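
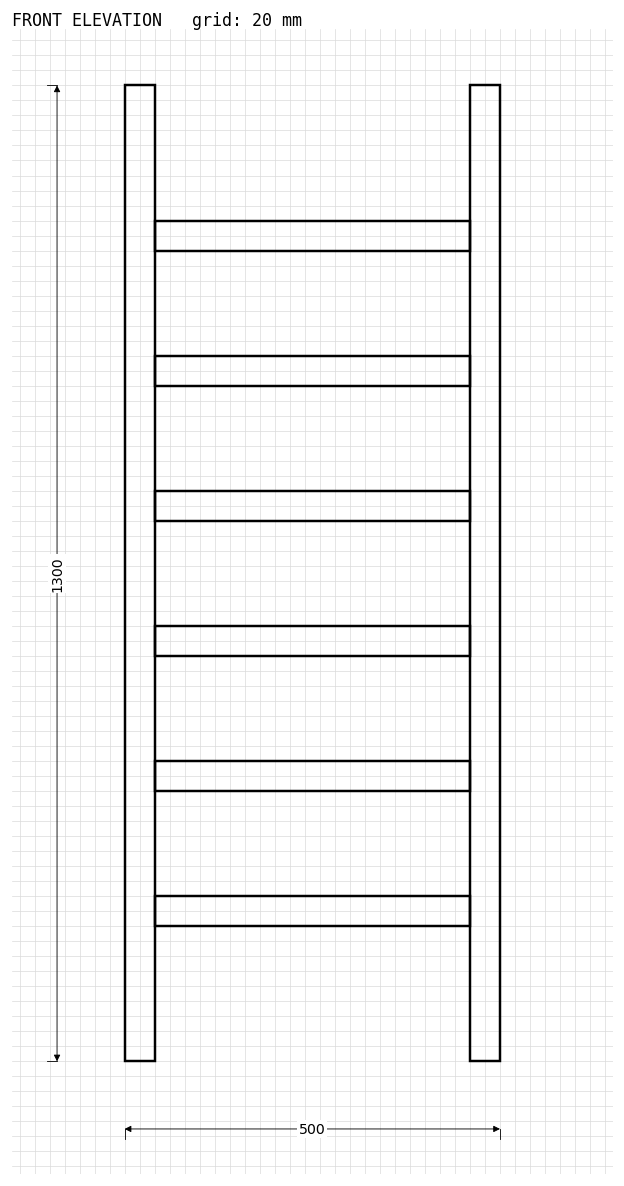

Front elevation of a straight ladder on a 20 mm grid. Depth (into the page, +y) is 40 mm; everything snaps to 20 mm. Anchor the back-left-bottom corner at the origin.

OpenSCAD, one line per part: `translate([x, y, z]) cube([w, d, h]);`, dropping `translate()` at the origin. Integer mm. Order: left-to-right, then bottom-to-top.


cube([40, 40, 1300]);
translate([40, 0, 180]) cube([420, 40, 40]);
translate([40, 0, 360]) cube([420, 40, 40]);
translate([40, 0, 540]) cube([420, 40, 40]);
translate([40, 0, 720]) cube([420, 40, 40]);
translate([40, 0, 900]) cube([420, 40, 40]);
translate([40, 0, 1080]) cube([420, 40, 40]);
translate([460, 0, 0]) cube([40, 40, 1300]);


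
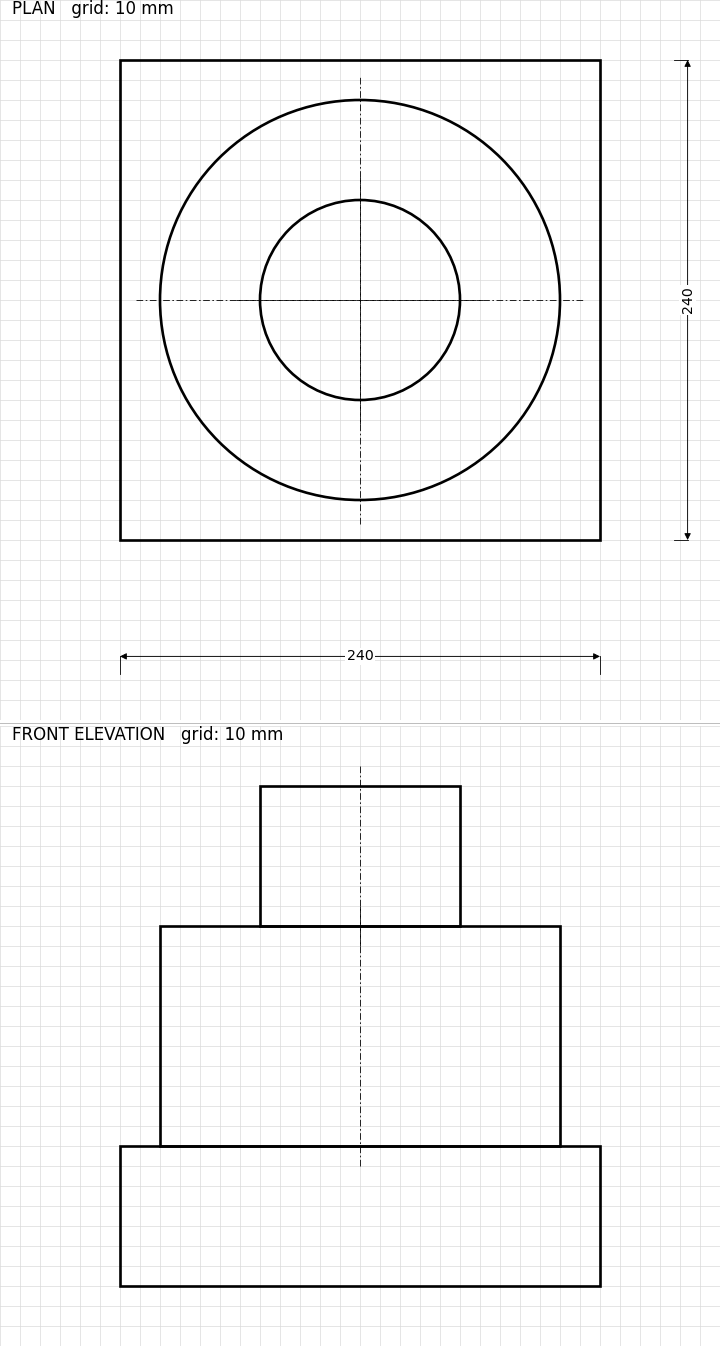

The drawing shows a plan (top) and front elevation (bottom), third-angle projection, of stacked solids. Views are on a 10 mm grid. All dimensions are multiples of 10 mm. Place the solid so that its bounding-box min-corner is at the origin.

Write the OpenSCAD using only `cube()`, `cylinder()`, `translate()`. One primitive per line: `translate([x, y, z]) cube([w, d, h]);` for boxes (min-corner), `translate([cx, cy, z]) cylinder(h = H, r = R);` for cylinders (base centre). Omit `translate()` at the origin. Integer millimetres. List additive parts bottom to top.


cube([240, 240, 70]);
translate([120, 120, 70]) cylinder(h = 110, r = 100);
translate([120, 120, 180]) cylinder(h = 70, r = 50);


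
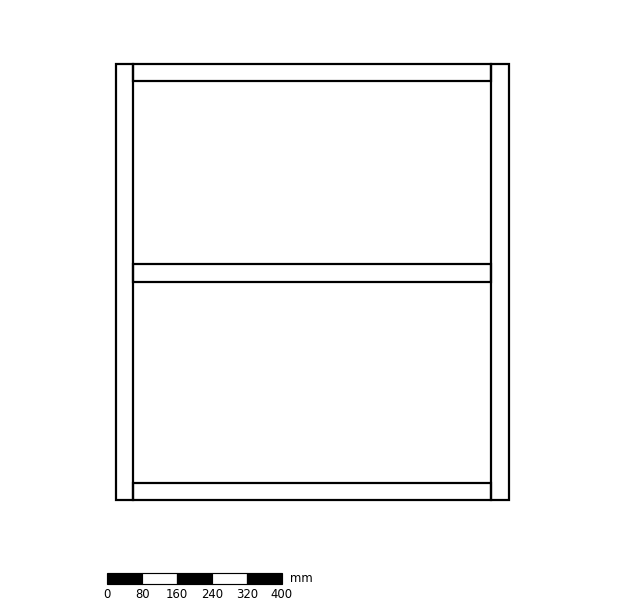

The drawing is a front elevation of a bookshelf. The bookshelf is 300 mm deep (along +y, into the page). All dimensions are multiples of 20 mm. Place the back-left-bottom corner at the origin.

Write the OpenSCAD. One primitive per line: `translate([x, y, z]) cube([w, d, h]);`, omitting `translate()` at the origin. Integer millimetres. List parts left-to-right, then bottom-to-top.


cube([40, 300, 1000]);
translate([40, 0, 0]) cube([820, 300, 40]);
translate([40, 0, 500]) cube([820, 300, 40]);
translate([40, 0, 960]) cube([820, 300, 40]);
translate([860, 0, 0]) cube([40, 300, 1000]);


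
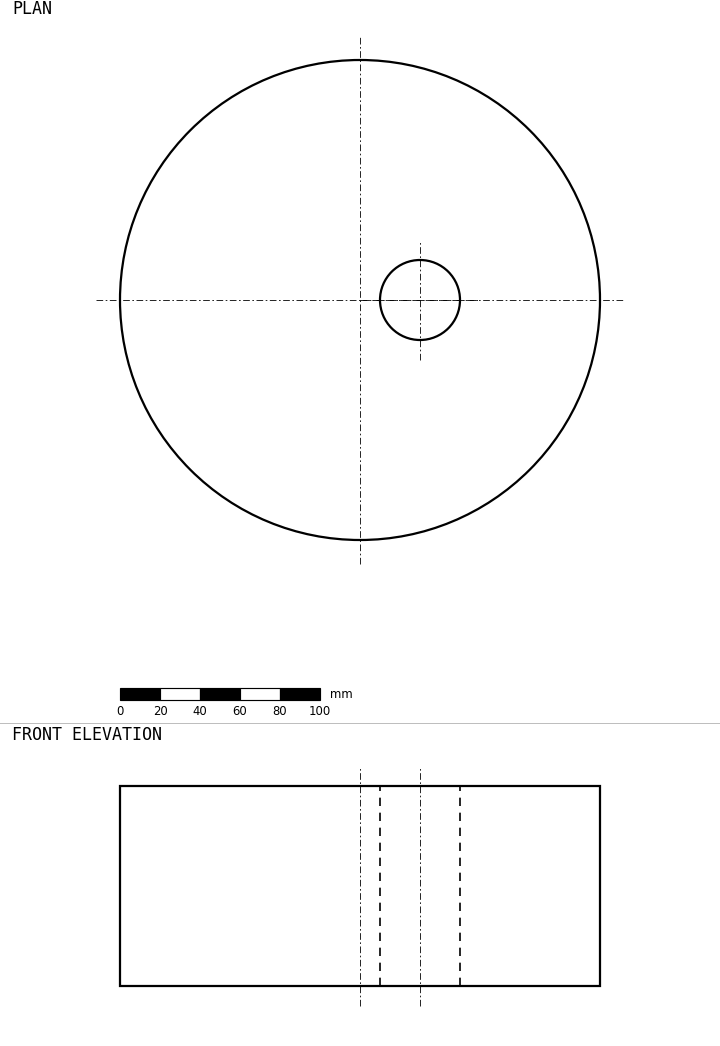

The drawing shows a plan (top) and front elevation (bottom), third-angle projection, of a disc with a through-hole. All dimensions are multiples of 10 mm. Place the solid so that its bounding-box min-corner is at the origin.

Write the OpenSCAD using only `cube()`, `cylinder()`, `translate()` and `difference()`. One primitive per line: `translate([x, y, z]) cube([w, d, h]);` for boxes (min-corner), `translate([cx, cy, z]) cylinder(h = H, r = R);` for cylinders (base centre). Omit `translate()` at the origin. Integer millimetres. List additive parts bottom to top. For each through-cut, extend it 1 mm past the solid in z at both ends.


difference() {
  translate([120, 120, 0]) cylinder(h = 100, r = 120);
  translate([150, 120, -1]) cylinder(h = 102, r = 20);
}


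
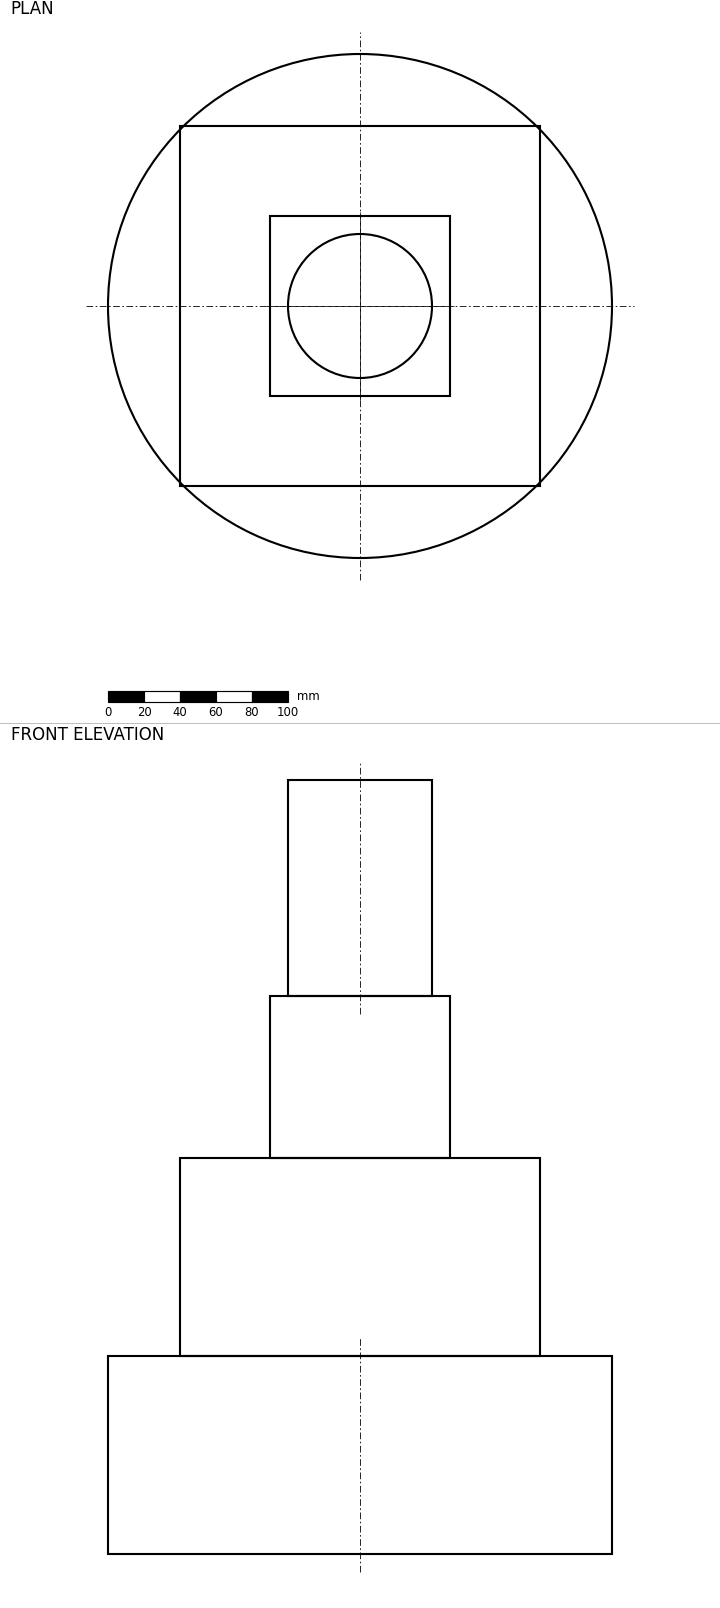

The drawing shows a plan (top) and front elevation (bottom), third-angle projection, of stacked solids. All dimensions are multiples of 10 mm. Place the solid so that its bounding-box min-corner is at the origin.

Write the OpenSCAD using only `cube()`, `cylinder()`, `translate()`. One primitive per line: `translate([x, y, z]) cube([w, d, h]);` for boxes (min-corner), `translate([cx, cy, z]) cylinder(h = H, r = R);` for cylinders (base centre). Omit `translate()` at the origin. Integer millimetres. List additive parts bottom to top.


translate([140, 140, 0]) cylinder(h = 110, r = 140);
translate([40, 40, 110]) cube([200, 200, 110]);
translate([90, 90, 220]) cube([100, 100, 90]);
translate([140, 140, 310]) cylinder(h = 120, r = 40);


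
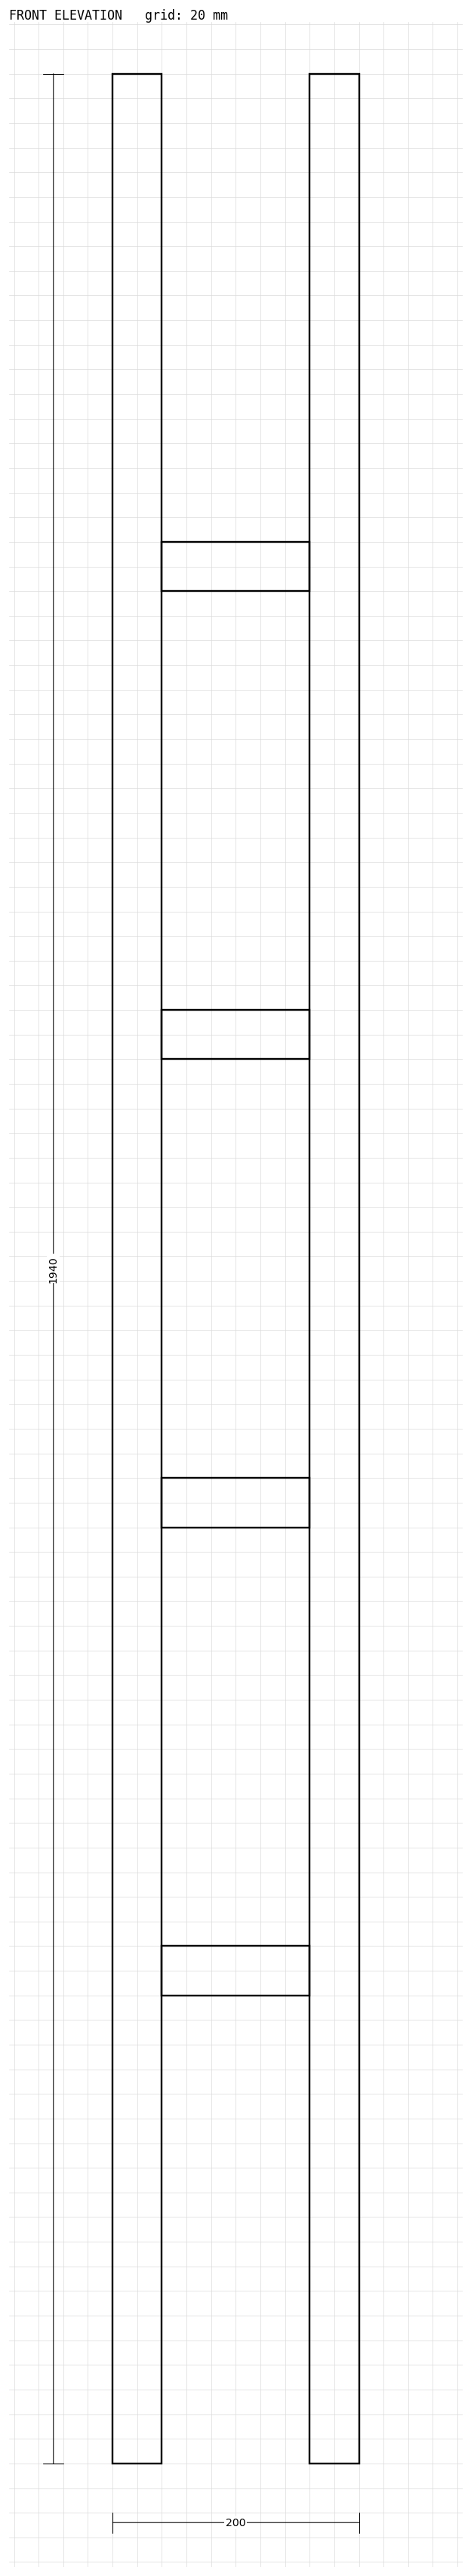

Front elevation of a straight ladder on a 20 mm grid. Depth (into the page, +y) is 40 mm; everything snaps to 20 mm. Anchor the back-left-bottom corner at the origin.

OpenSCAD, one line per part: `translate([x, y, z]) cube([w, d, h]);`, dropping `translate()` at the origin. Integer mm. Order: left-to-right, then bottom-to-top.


cube([40, 40, 1940]);
translate([40, 0, 380]) cube([120, 40, 40]);
translate([40, 0, 760]) cube([120, 40, 40]);
translate([40, 0, 1140]) cube([120, 40, 40]);
translate([40, 0, 1520]) cube([120, 40, 40]);
translate([160, 0, 0]) cube([40, 40, 1940]);


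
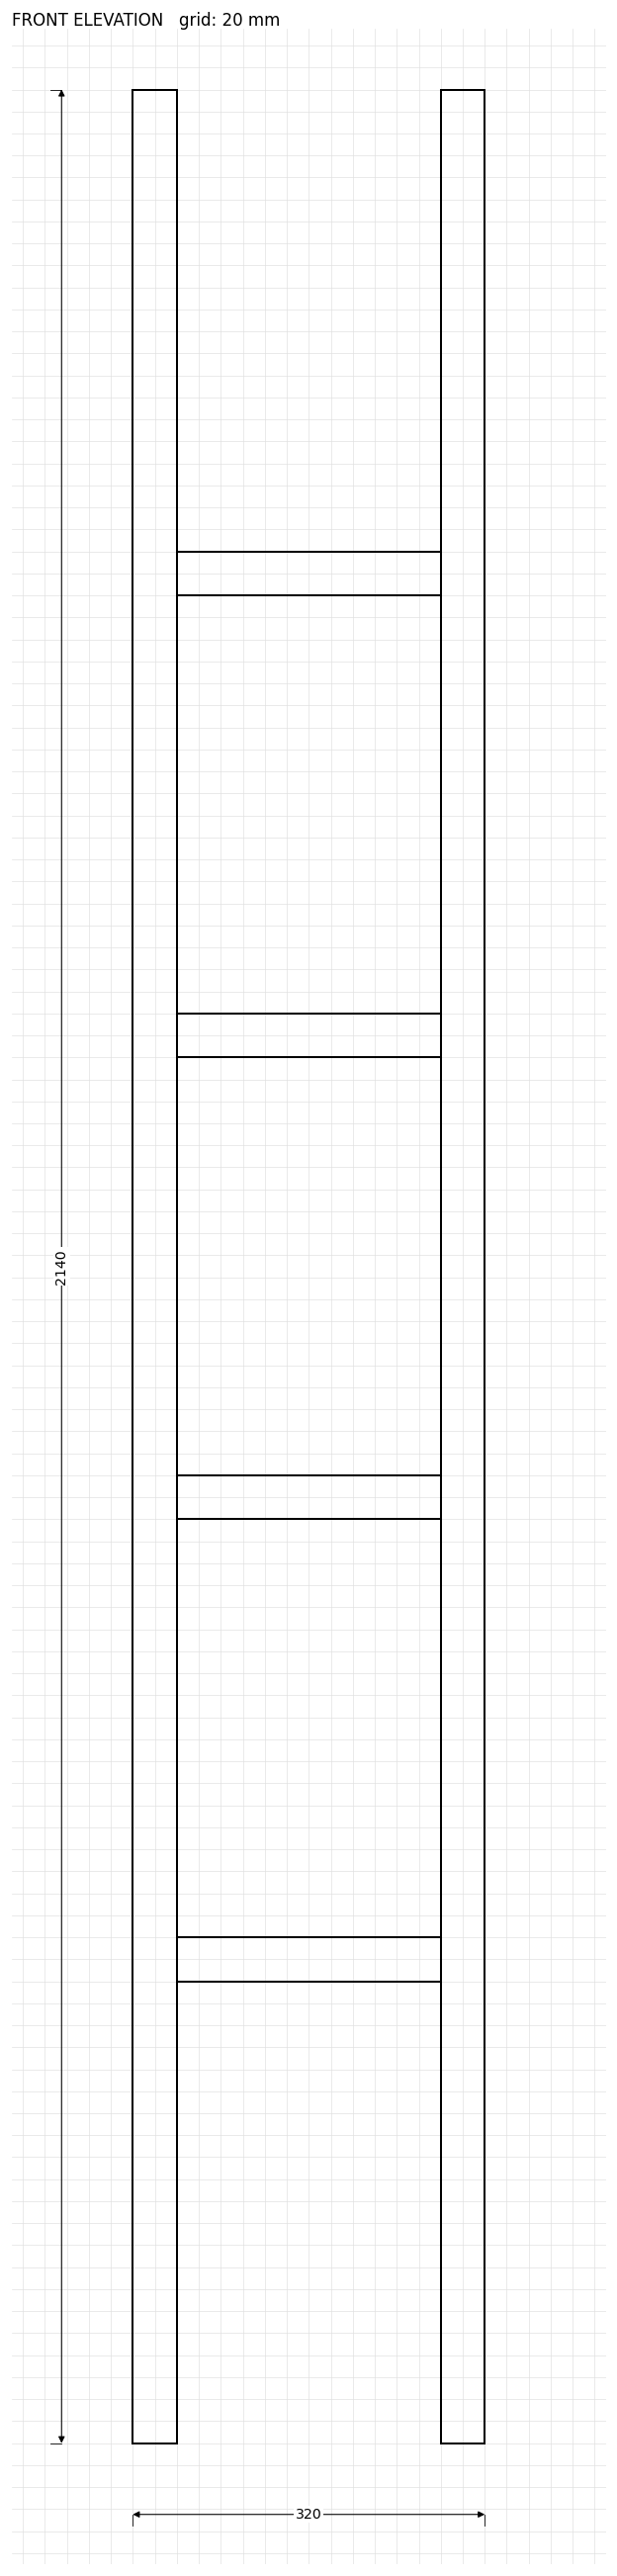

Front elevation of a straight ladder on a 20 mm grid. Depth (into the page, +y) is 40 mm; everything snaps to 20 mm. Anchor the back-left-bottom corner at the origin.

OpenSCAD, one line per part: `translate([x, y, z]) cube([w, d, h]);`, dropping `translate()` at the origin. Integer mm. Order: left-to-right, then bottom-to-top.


cube([40, 40, 2140]);
translate([40, 0, 420]) cube([240, 40, 40]);
translate([40, 0, 840]) cube([240, 40, 40]);
translate([40, 0, 1260]) cube([240, 40, 40]);
translate([40, 0, 1680]) cube([240, 40, 40]);
translate([280, 0, 0]) cube([40, 40, 2140]);


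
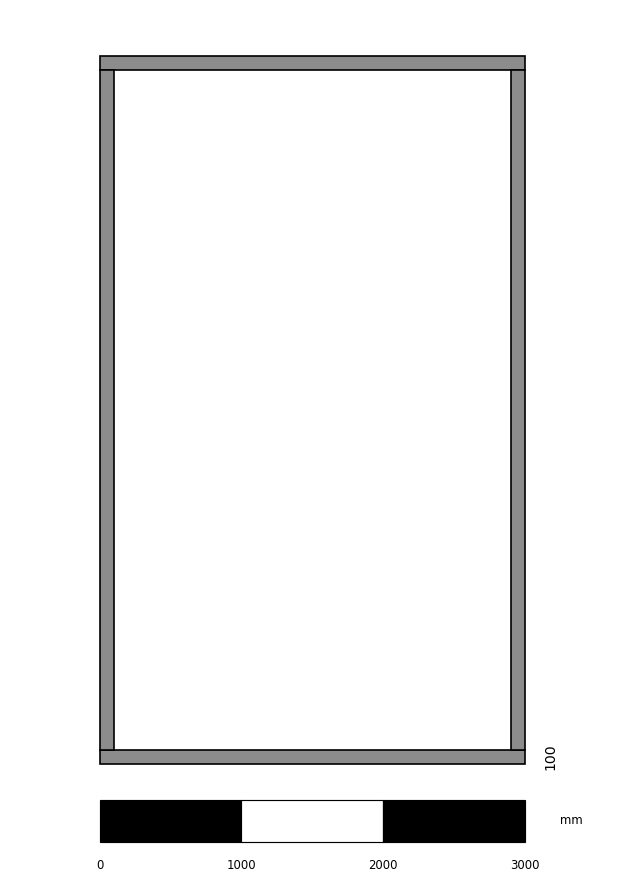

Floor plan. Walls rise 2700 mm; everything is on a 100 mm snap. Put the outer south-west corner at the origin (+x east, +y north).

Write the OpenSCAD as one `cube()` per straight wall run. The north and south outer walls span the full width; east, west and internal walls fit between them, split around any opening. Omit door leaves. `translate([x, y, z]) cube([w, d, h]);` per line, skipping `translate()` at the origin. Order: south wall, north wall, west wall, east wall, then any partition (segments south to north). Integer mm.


cube([3000, 100, 2700]);
translate([0, 4900, 0]) cube([3000, 100, 2700]);
translate([0, 100, 0]) cube([100, 4800, 2700]);
translate([2900, 100, 0]) cube([100, 4800, 2700]);


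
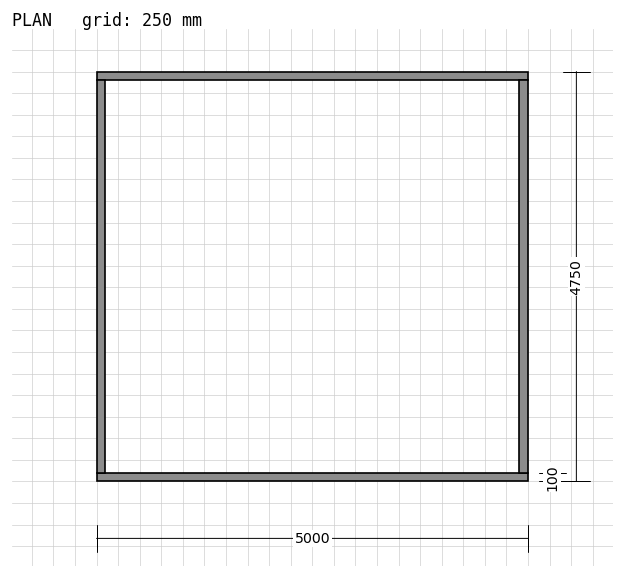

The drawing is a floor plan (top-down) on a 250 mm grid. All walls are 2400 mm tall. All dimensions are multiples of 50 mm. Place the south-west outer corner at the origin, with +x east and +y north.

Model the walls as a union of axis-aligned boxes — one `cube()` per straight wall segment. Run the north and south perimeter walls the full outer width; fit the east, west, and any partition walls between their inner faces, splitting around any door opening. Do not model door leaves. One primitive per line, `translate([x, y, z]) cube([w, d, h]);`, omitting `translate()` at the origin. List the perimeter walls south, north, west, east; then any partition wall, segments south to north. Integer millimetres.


cube([5000, 100, 2400]);
translate([0, 4650, 0]) cube([5000, 100, 2400]);
translate([0, 100, 0]) cube([100, 4550, 2400]);
translate([4900, 100, 0]) cube([100, 4550, 2400]);


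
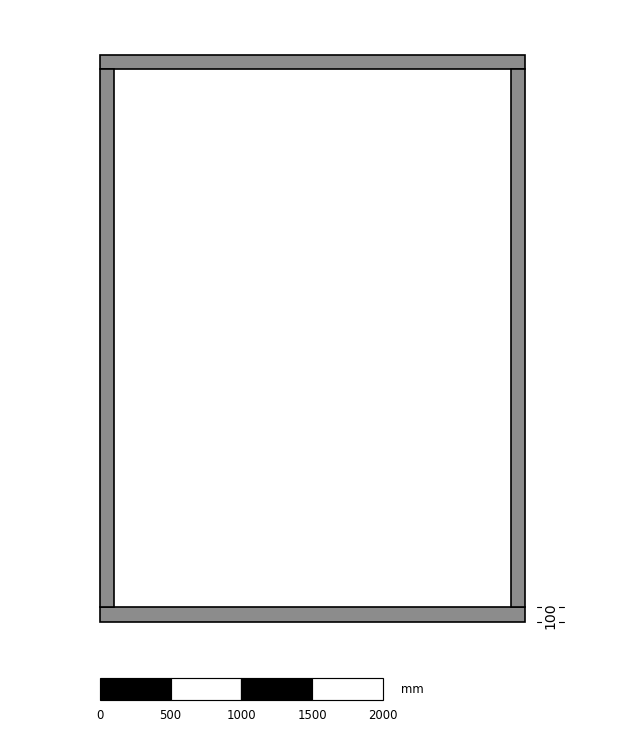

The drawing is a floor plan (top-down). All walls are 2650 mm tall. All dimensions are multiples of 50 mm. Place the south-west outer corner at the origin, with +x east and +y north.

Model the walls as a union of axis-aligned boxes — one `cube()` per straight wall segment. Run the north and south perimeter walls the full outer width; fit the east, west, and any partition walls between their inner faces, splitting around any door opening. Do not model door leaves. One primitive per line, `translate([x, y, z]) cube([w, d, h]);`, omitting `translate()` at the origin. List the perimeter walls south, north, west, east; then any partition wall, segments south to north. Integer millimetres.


cube([3000, 100, 2650]);
translate([0, 3900, 0]) cube([3000, 100, 2650]);
translate([0, 100, 0]) cube([100, 3800, 2650]);
translate([2900, 100, 0]) cube([100, 3800, 2650]);


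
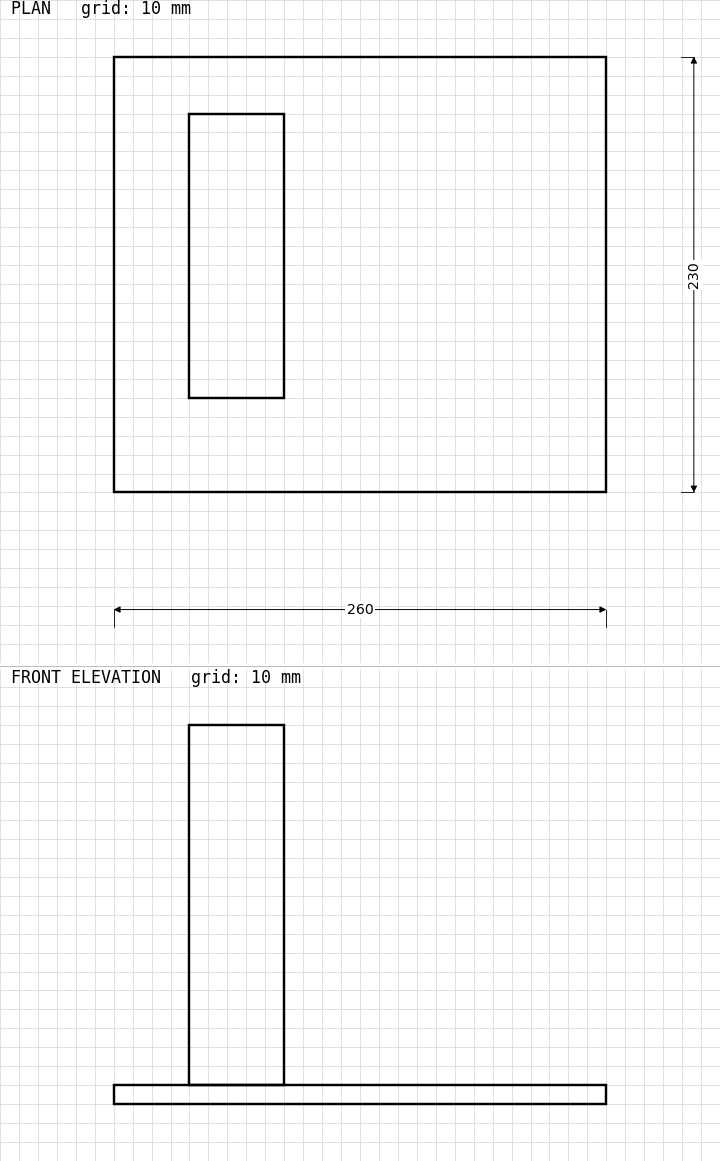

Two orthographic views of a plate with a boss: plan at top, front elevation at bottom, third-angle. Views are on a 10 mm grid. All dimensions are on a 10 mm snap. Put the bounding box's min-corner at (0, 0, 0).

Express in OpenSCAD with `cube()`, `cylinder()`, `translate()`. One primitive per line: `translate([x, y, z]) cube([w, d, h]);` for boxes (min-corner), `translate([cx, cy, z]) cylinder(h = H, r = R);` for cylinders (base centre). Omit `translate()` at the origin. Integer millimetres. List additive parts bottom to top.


cube([260, 230, 10]);
translate([40, 50, 10]) cube([50, 150, 190]);


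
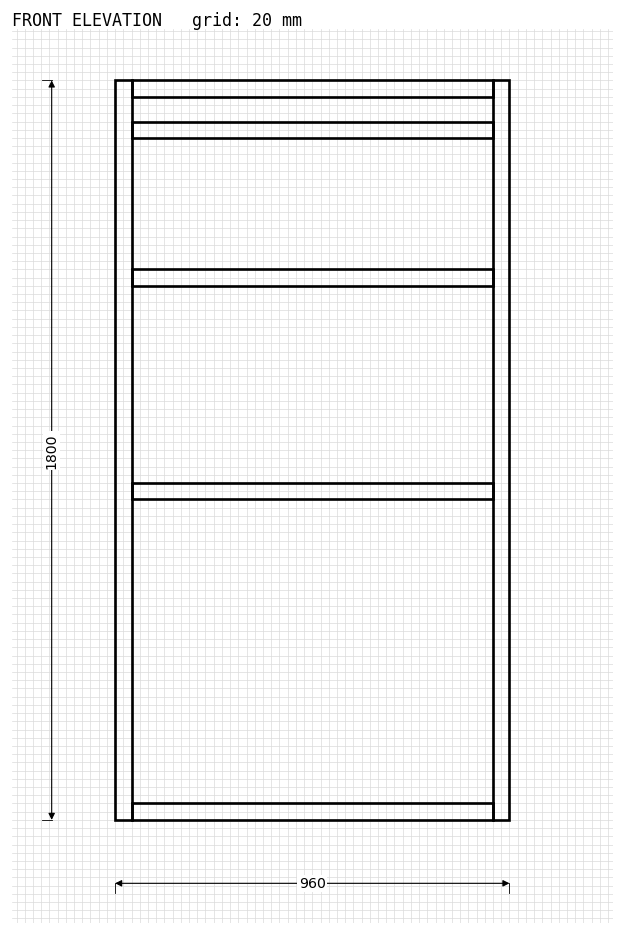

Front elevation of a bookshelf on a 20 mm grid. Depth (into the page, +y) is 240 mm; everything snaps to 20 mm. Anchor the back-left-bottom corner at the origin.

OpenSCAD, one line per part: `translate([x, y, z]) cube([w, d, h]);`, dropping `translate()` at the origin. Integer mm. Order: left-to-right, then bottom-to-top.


cube([40, 240, 1800]);
translate([40, 0, 0]) cube([880, 240, 40]);
translate([40, 0, 780]) cube([880, 240, 40]);
translate([40, 0, 1300]) cube([880, 240, 40]);
translate([40, 0, 1660]) cube([880, 240, 40]);
translate([40, 0, 1760]) cube([880, 240, 40]);
translate([920, 0, 0]) cube([40, 240, 1800]);


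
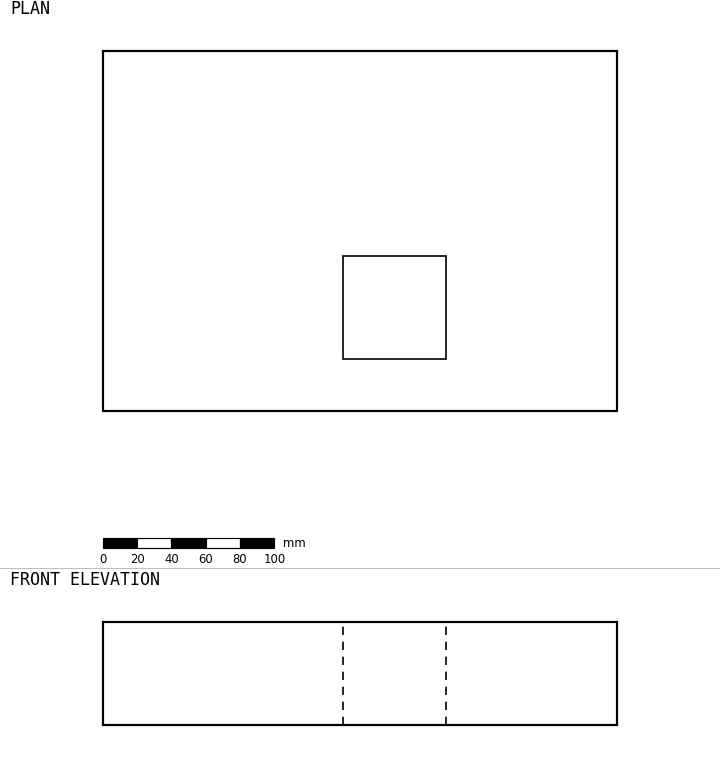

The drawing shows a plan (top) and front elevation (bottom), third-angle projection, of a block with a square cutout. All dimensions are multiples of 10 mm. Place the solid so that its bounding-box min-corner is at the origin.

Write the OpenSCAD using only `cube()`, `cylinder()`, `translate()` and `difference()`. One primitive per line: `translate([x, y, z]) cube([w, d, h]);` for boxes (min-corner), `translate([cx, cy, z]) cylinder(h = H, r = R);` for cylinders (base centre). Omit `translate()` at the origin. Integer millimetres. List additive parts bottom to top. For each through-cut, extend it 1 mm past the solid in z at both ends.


difference() {
  cube([300, 210, 60]);
  translate([140, 30, -1]) cube([60, 60, 62]);
}


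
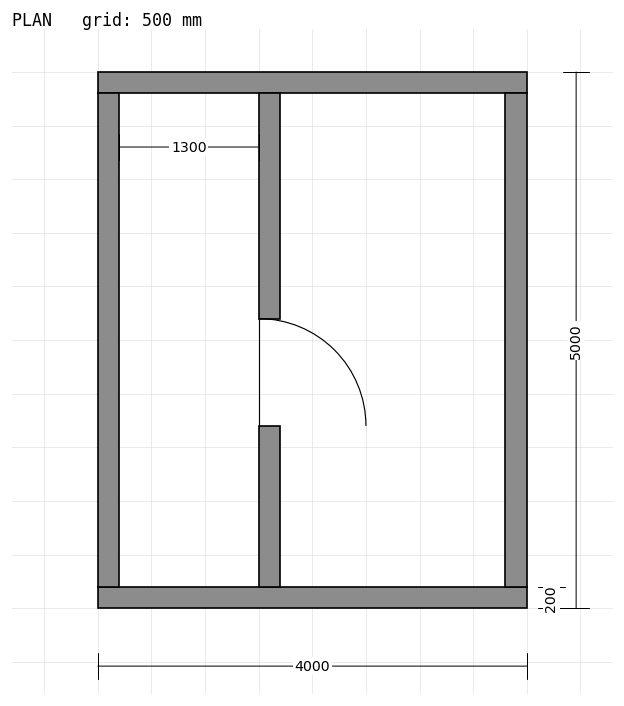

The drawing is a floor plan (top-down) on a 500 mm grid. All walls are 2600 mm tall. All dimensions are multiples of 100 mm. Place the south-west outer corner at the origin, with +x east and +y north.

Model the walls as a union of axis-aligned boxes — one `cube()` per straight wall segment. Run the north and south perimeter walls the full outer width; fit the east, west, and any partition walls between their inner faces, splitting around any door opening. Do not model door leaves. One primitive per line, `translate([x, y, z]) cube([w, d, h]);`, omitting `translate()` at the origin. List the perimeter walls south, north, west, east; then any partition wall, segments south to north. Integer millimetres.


cube([4000, 200, 2600]);
translate([0, 4800, 0]) cube([4000, 200, 2600]);
translate([0, 200, 0]) cube([200, 4600, 2600]);
translate([3800, 200, 0]) cube([200, 4600, 2600]);
translate([1500, 200, 0]) cube([200, 1500, 2600]);
translate([1500, 2700, 0]) cube([200, 2100, 2600]);


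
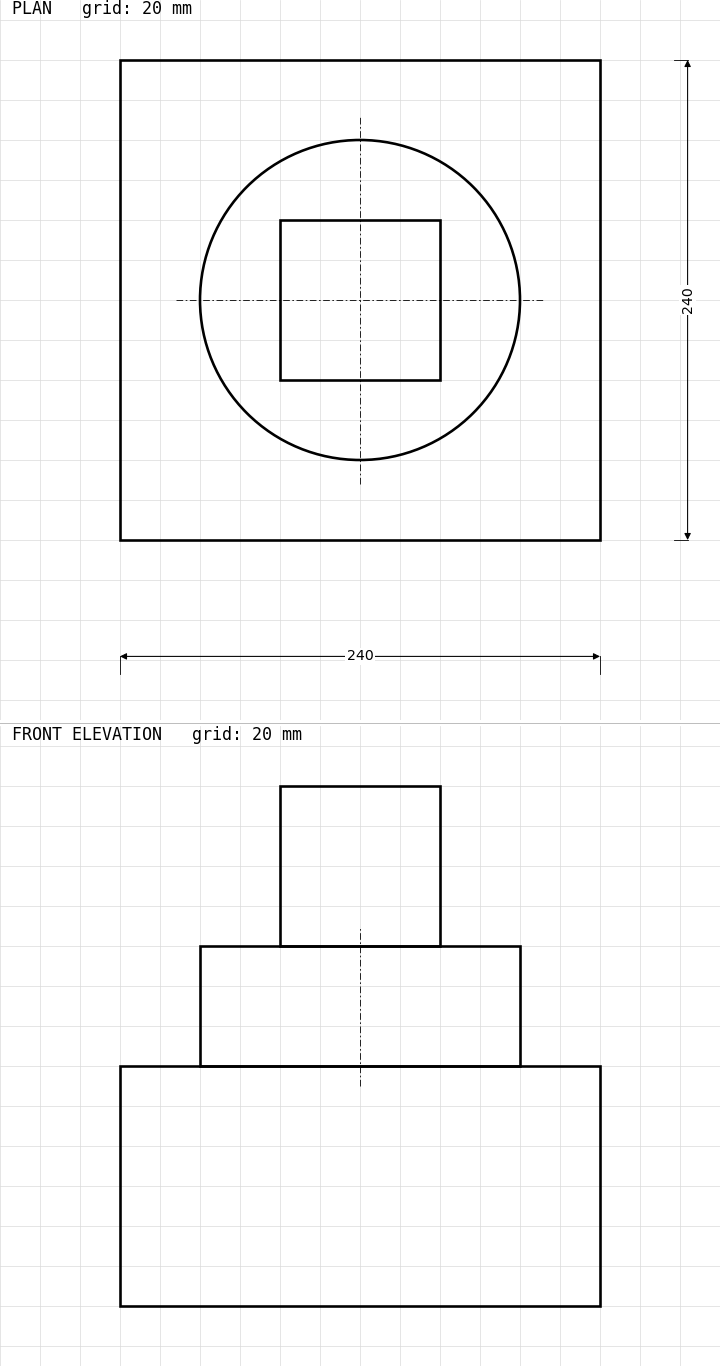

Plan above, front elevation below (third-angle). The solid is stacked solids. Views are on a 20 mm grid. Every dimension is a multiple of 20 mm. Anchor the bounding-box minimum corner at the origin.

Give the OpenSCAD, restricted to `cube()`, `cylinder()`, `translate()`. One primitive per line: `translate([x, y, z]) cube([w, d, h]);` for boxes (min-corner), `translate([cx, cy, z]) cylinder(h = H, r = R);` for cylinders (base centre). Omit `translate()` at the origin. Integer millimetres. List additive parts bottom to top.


cube([240, 240, 120]);
translate([120, 120, 120]) cylinder(h = 60, r = 80);
translate([80, 80, 180]) cube([80, 80, 80]);


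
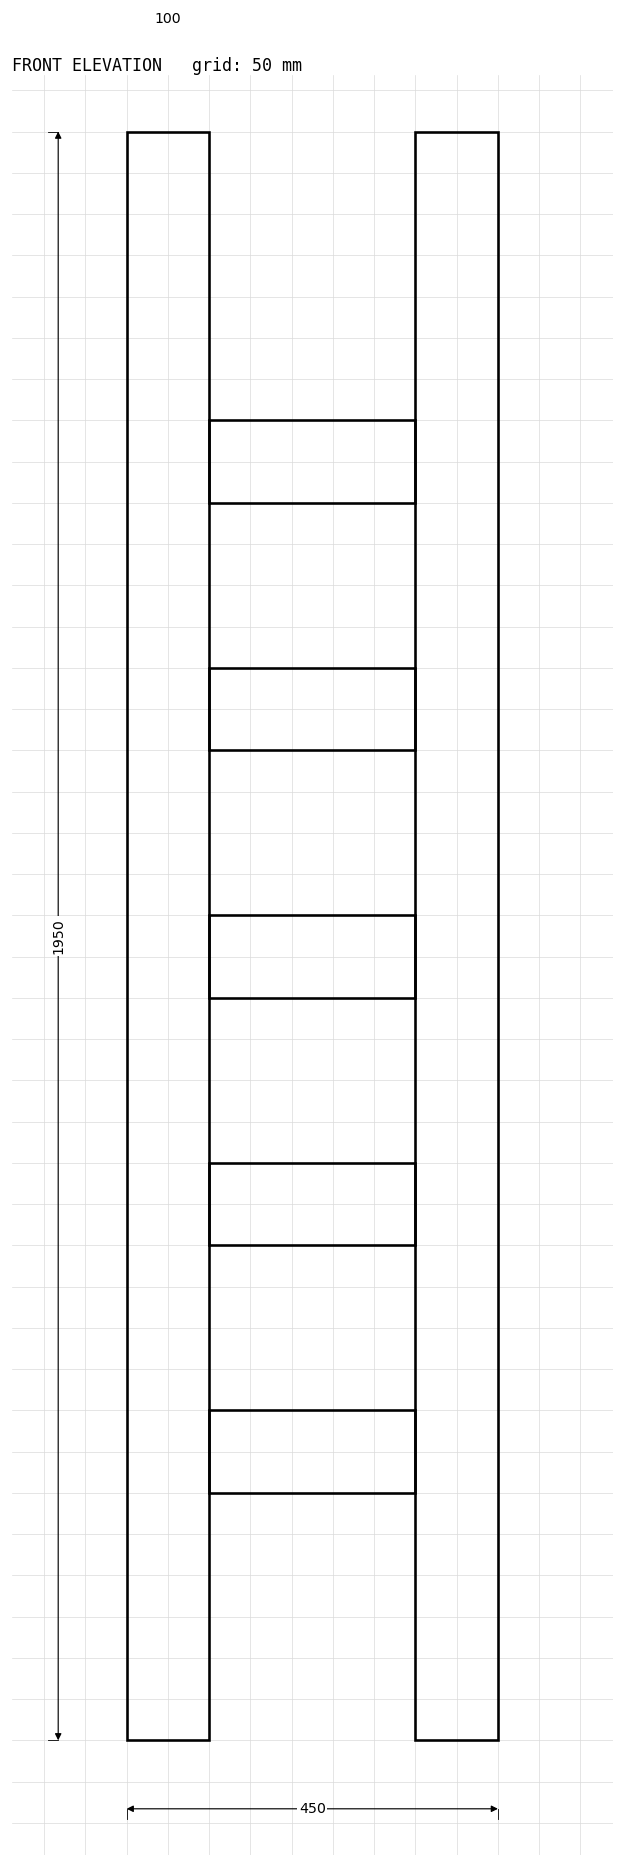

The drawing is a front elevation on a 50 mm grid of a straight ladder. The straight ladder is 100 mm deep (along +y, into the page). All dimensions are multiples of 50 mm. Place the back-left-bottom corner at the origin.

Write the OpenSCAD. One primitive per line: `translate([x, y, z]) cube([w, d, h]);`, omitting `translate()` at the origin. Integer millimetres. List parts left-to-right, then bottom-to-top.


cube([100, 100, 1950]);
translate([100, 0, 300]) cube([250, 100, 100]);
translate([100, 0, 600]) cube([250, 100, 100]);
translate([100, 0, 900]) cube([250, 100, 100]);
translate([100, 0, 1200]) cube([250, 100, 100]);
translate([100, 0, 1500]) cube([250, 100, 100]);
translate([350, 0, 0]) cube([100, 100, 1950]);


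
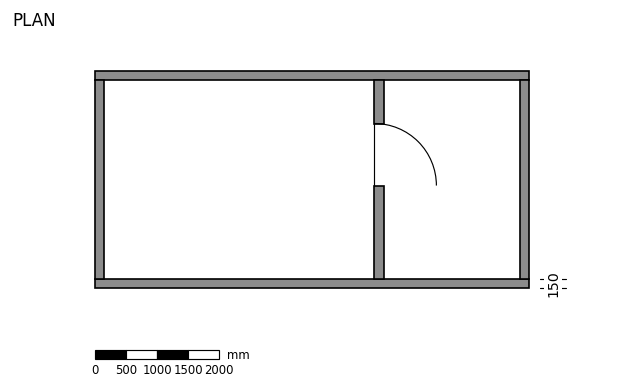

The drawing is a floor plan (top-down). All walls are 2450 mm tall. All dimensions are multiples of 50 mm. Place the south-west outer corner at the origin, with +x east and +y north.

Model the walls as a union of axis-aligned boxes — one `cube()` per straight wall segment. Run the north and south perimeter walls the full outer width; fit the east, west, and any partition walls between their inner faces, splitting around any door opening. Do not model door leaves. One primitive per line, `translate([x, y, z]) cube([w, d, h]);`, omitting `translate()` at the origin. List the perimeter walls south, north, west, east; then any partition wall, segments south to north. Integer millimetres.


cube([7000, 150, 2450]);
translate([0, 3350, 0]) cube([7000, 150, 2450]);
translate([0, 150, 0]) cube([150, 3200, 2450]);
translate([6850, 150, 0]) cube([150, 3200, 2450]);
translate([4500, 150, 0]) cube([150, 1500, 2450]);
translate([4500, 2650, 0]) cube([150, 700, 2450]);


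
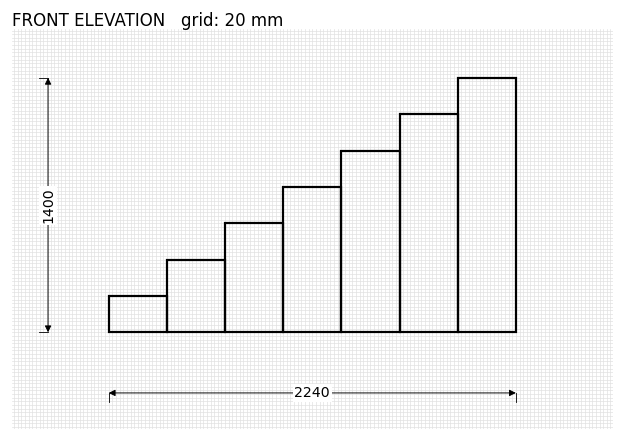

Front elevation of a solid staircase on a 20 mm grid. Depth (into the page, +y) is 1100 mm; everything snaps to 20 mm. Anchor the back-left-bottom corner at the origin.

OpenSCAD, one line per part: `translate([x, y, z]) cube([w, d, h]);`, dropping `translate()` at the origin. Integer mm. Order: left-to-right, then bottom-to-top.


cube([320, 1100, 200]);
translate([320, 0, 0]) cube([320, 1100, 400]);
translate([640, 0, 0]) cube([320, 1100, 600]);
translate([960, 0, 0]) cube([320, 1100, 800]);
translate([1280, 0, 0]) cube([320, 1100, 1000]);
translate([1600, 0, 0]) cube([320, 1100, 1200]);
translate([1920, 0, 0]) cube([320, 1100, 1400]);


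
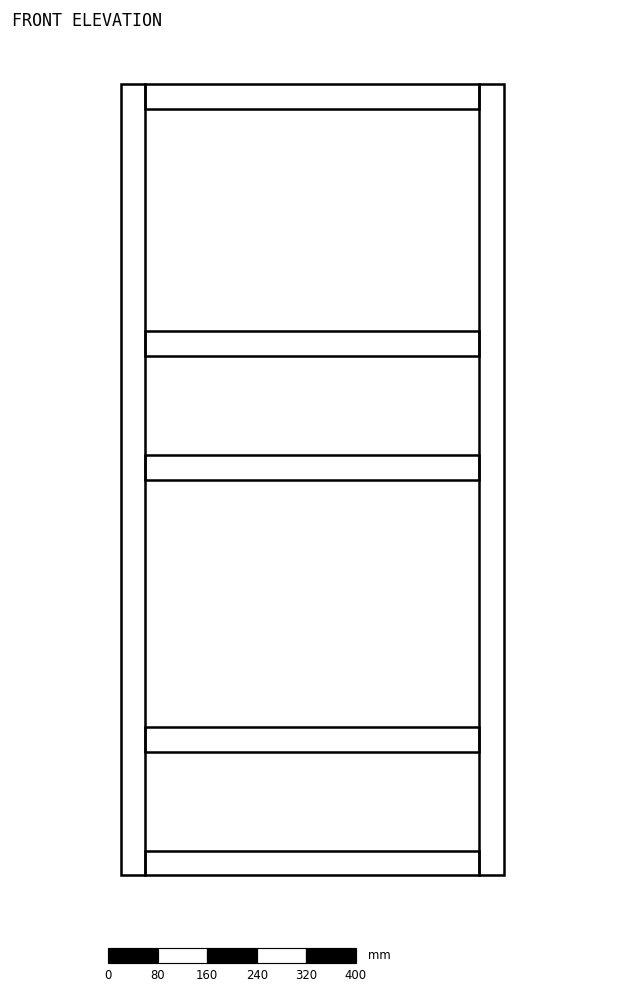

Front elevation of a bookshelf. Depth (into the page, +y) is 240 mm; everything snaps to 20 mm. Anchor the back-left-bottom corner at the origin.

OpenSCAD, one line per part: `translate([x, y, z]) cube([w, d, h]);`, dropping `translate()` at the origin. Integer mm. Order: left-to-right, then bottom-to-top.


cube([40, 240, 1280]);
translate([40, 0, 0]) cube([540, 240, 40]);
translate([40, 0, 200]) cube([540, 240, 40]);
translate([40, 0, 640]) cube([540, 240, 40]);
translate([40, 0, 840]) cube([540, 240, 40]);
translate([40, 0, 1240]) cube([540, 240, 40]);
translate([580, 0, 0]) cube([40, 240, 1280]);


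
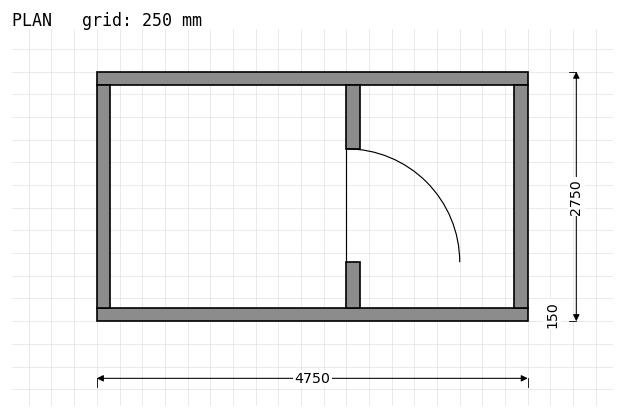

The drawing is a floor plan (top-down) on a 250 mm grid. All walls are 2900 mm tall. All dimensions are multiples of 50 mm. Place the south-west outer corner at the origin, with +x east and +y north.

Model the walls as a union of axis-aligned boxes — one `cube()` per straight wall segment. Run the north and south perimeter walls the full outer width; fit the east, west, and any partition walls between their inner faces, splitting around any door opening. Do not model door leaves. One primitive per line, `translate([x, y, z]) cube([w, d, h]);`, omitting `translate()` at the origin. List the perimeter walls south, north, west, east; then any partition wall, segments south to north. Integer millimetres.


cube([4750, 150, 2900]);
translate([0, 2600, 0]) cube([4750, 150, 2900]);
translate([0, 150, 0]) cube([150, 2450, 2900]);
translate([4600, 150, 0]) cube([150, 2450, 2900]);
translate([2750, 150, 0]) cube([150, 500, 2900]);
translate([2750, 1900, 0]) cube([150, 700, 2900]);


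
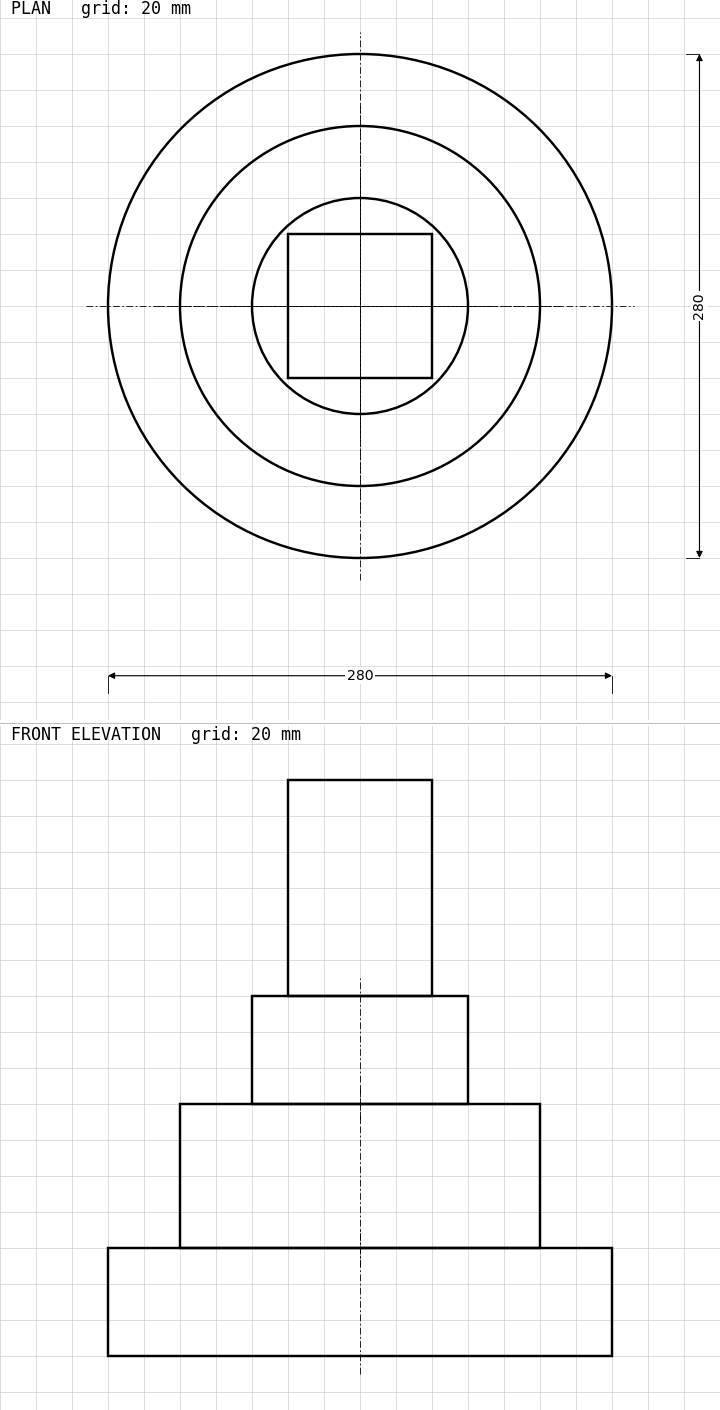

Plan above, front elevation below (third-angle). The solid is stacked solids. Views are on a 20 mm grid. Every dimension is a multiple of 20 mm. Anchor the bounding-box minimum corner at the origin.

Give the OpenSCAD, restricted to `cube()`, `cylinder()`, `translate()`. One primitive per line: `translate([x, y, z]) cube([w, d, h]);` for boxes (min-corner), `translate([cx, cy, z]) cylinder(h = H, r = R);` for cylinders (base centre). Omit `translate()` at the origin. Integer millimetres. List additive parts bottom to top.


translate([140, 140, 0]) cylinder(h = 60, r = 140);
translate([140, 140, 60]) cylinder(h = 80, r = 100);
translate([140, 140, 140]) cylinder(h = 60, r = 60);
translate([100, 100, 200]) cube([80, 80, 120]);


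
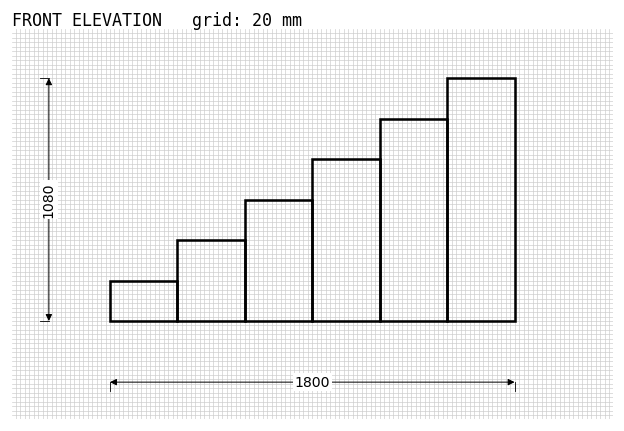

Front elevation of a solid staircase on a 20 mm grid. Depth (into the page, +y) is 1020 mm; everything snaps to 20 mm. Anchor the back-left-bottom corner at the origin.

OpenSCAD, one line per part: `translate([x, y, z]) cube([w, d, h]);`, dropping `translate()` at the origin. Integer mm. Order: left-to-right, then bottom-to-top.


cube([300, 1020, 180]);
translate([300, 0, 0]) cube([300, 1020, 360]);
translate([600, 0, 0]) cube([300, 1020, 540]);
translate([900, 0, 0]) cube([300, 1020, 720]);
translate([1200, 0, 0]) cube([300, 1020, 900]);
translate([1500, 0, 0]) cube([300, 1020, 1080]);


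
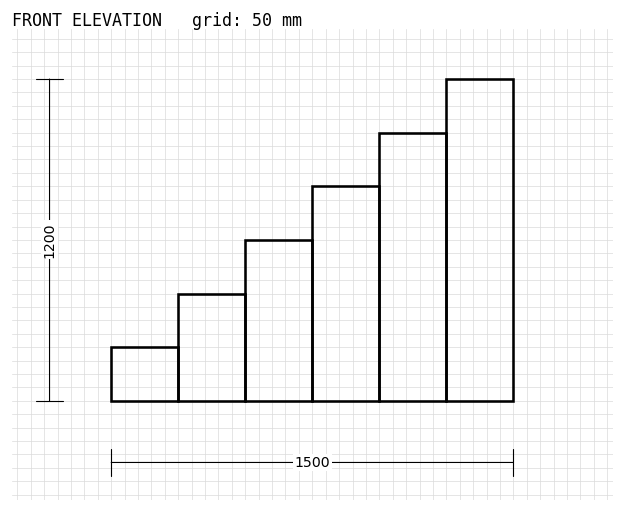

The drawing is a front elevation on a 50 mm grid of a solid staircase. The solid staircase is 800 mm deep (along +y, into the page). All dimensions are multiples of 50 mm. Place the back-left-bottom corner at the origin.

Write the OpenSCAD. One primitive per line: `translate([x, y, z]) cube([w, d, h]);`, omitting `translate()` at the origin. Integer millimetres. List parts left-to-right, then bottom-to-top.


cube([250, 800, 200]);
translate([250, 0, 0]) cube([250, 800, 400]);
translate([500, 0, 0]) cube([250, 800, 600]);
translate([750, 0, 0]) cube([250, 800, 800]);
translate([1000, 0, 0]) cube([250, 800, 1000]);
translate([1250, 0, 0]) cube([250, 800, 1200]);


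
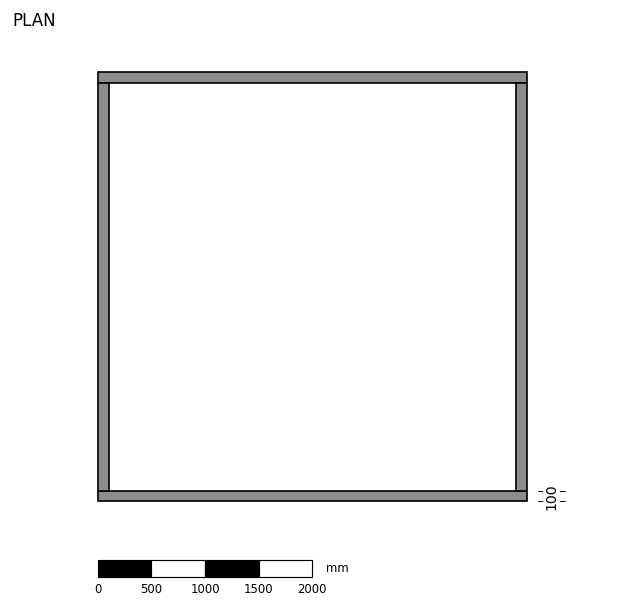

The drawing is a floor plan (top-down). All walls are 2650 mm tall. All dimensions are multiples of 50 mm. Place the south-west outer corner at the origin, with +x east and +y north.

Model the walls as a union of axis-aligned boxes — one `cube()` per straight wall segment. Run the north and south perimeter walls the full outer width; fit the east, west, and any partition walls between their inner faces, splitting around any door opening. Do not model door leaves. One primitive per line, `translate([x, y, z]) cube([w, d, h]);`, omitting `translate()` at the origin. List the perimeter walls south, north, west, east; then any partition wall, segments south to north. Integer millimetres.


cube([4000, 100, 2650]);
translate([0, 3900, 0]) cube([4000, 100, 2650]);
translate([0, 100, 0]) cube([100, 3800, 2650]);
translate([3900, 100, 0]) cube([100, 3800, 2650]);


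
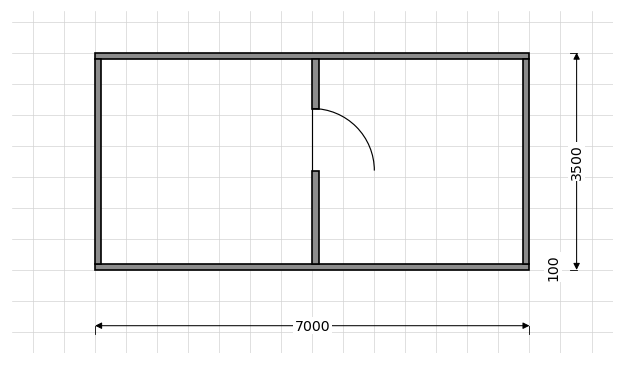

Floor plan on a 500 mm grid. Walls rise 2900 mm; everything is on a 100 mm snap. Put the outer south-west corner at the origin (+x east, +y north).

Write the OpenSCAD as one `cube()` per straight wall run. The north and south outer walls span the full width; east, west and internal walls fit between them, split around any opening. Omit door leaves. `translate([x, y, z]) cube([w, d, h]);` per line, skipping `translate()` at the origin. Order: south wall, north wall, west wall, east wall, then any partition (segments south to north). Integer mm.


cube([7000, 100, 2900]);
translate([0, 3400, 0]) cube([7000, 100, 2900]);
translate([0, 100, 0]) cube([100, 3300, 2900]);
translate([6900, 100, 0]) cube([100, 3300, 2900]);
translate([3500, 100, 0]) cube([100, 1500, 2900]);
translate([3500, 2600, 0]) cube([100, 800, 2900]);


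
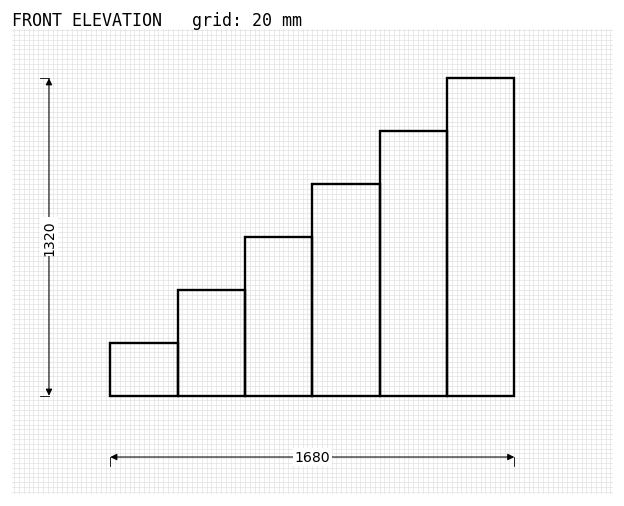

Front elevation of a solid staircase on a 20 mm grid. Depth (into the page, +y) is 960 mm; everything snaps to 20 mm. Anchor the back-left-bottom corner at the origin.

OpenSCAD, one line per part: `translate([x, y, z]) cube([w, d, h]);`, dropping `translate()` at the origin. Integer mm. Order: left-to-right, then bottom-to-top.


cube([280, 960, 220]);
translate([280, 0, 0]) cube([280, 960, 440]);
translate([560, 0, 0]) cube([280, 960, 660]);
translate([840, 0, 0]) cube([280, 960, 880]);
translate([1120, 0, 0]) cube([280, 960, 1100]);
translate([1400, 0, 0]) cube([280, 960, 1320]);


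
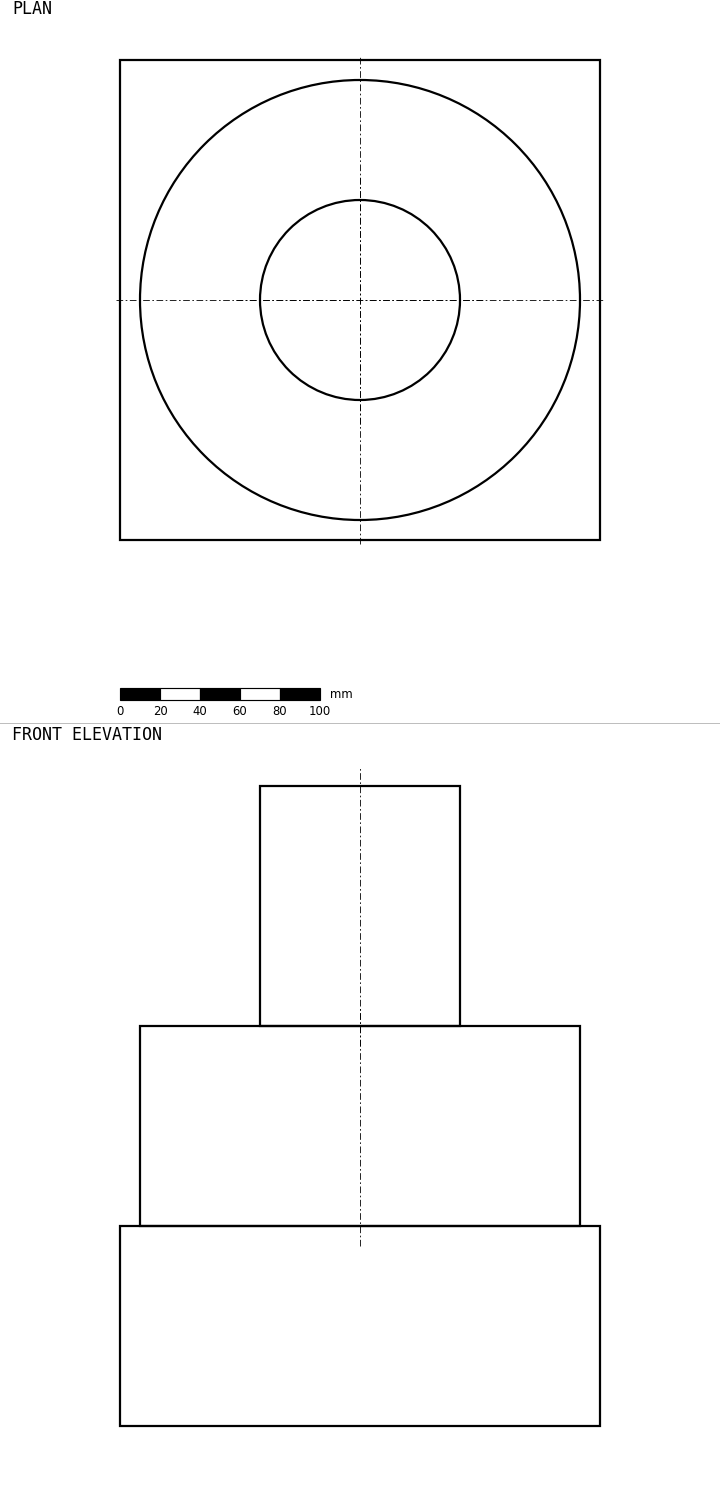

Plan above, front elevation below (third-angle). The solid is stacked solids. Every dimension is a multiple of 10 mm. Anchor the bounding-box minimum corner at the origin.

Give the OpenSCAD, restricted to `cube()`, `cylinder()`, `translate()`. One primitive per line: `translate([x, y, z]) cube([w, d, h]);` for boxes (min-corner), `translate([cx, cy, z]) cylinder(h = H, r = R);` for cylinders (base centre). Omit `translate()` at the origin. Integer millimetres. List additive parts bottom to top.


cube([240, 240, 100]);
translate([120, 120, 100]) cylinder(h = 100, r = 110);
translate([120, 120, 200]) cylinder(h = 120, r = 50);


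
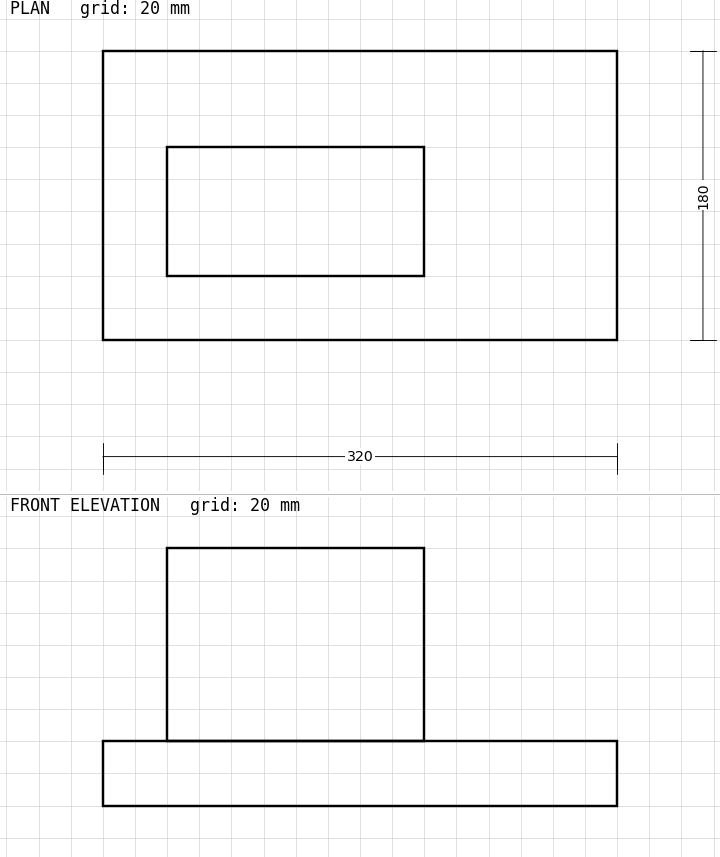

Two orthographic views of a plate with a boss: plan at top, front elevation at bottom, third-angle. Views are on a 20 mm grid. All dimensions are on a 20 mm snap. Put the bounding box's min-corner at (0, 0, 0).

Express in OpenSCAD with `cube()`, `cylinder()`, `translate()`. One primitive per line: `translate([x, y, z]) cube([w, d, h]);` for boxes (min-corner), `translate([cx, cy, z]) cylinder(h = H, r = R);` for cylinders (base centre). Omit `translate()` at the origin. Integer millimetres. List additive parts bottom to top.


cube([320, 180, 40]);
translate([40, 40, 40]) cube([160, 80, 120]);


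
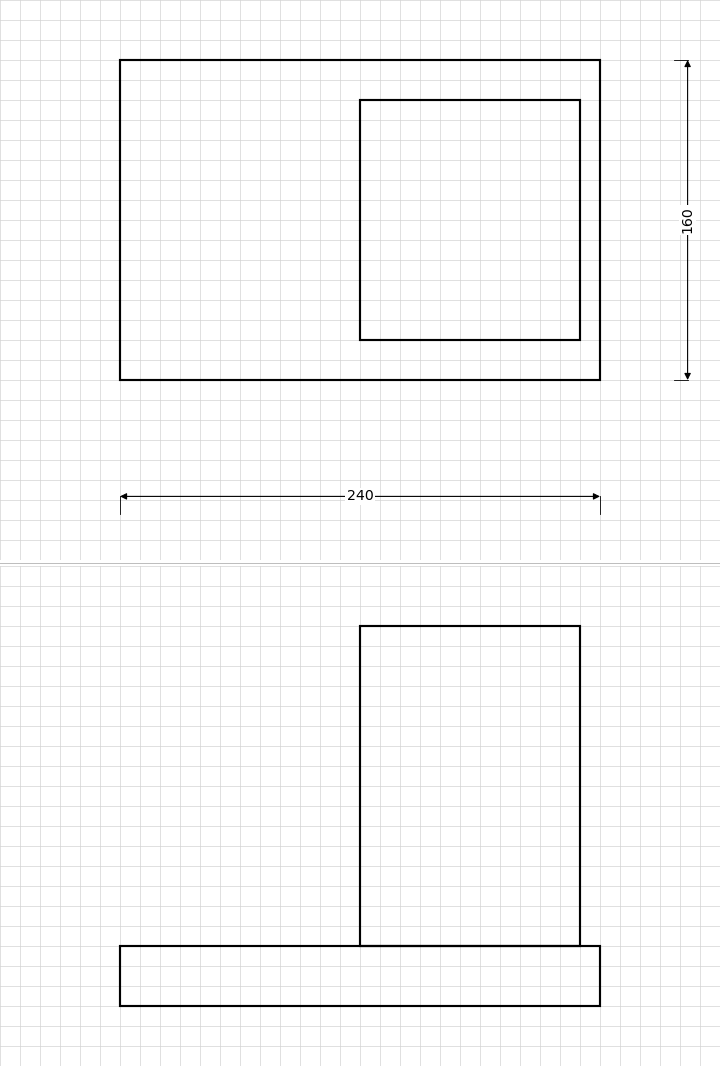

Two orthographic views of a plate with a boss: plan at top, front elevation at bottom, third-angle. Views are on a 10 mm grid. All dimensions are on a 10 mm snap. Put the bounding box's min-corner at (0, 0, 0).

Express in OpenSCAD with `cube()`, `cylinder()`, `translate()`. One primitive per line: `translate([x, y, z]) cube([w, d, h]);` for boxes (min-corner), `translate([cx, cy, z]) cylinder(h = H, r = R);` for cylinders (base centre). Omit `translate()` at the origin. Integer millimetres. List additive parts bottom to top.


cube([240, 160, 30]);
translate([120, 20, 30]) cube([110, 120, 160]);


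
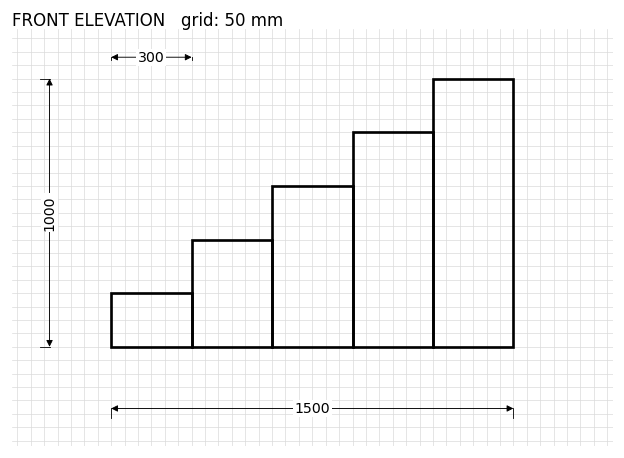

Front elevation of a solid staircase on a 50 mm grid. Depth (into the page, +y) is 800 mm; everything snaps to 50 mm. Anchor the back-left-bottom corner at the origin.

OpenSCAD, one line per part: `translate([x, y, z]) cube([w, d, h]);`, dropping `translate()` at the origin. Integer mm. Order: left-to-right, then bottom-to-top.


cube([300, 800, 200]);
translate([300, 0, 0]) cube([300, 800, 400]);
translate([600, 0, 0]) cube([300, 800, 600]);
translate([900, 0, 0]) cube([300, 800, 800]);
translate([1200, 0, 0]) cube([300, 800, 1000]);


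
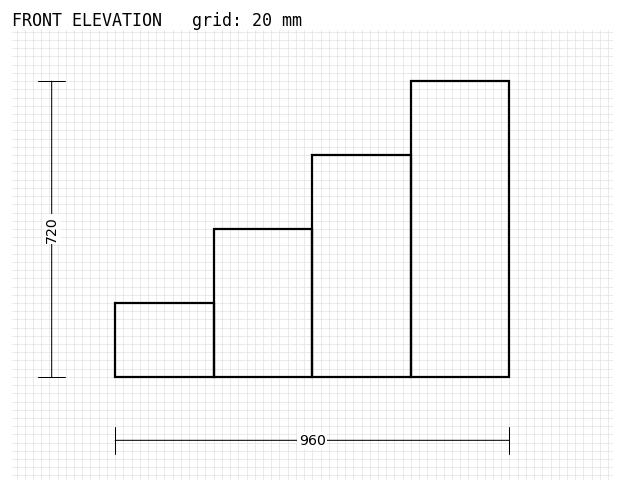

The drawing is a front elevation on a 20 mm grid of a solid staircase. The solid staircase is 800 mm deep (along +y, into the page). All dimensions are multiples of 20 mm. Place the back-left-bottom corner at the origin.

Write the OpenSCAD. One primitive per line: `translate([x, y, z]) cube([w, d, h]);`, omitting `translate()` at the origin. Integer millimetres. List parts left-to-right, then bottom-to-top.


cube([240, 800, 180]);
translate([240, 0, 0]) cube([240, 800, 360]);
translate([480, 0, 0]) cube([240, 800, 540]);
translate([720, 0, 0]) cube([240, 800, 720]);


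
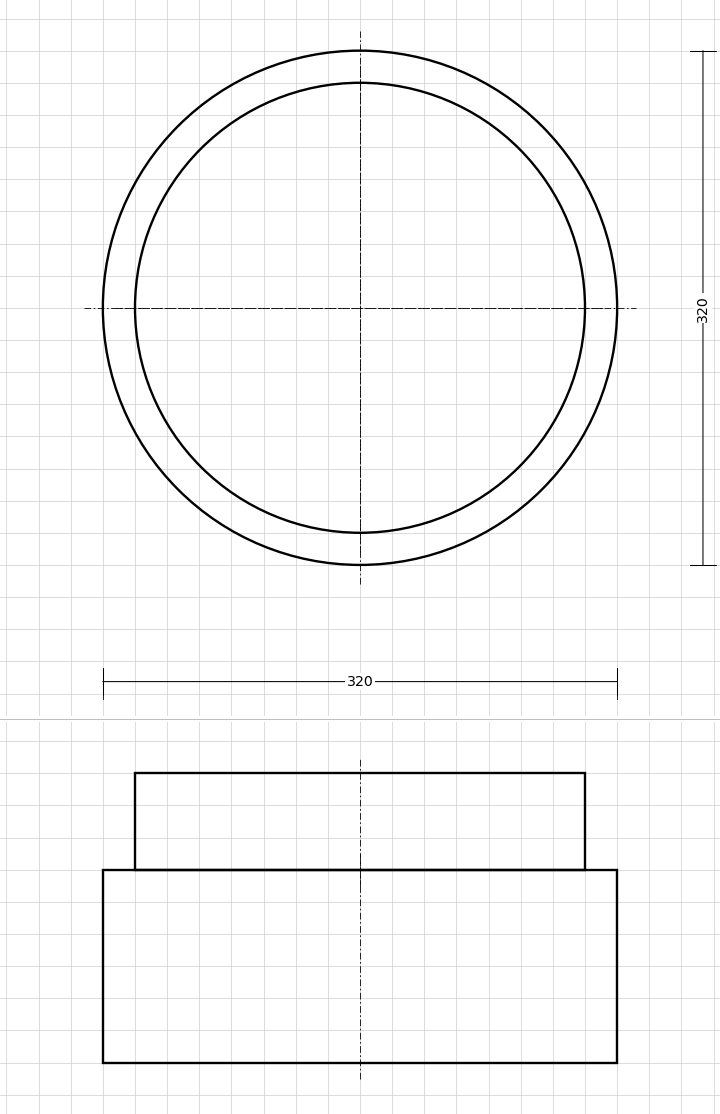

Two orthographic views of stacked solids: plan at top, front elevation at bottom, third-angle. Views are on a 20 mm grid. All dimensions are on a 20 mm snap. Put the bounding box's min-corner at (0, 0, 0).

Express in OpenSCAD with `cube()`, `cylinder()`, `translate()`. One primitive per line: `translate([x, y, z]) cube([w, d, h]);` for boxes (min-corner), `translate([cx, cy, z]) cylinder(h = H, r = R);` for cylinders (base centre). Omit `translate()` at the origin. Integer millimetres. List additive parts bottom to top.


translate([160, 160, 0]) cylinder(h = 120, r = 160);
translate([160, 160, 120]) cylinder(h = 60, r = 140);


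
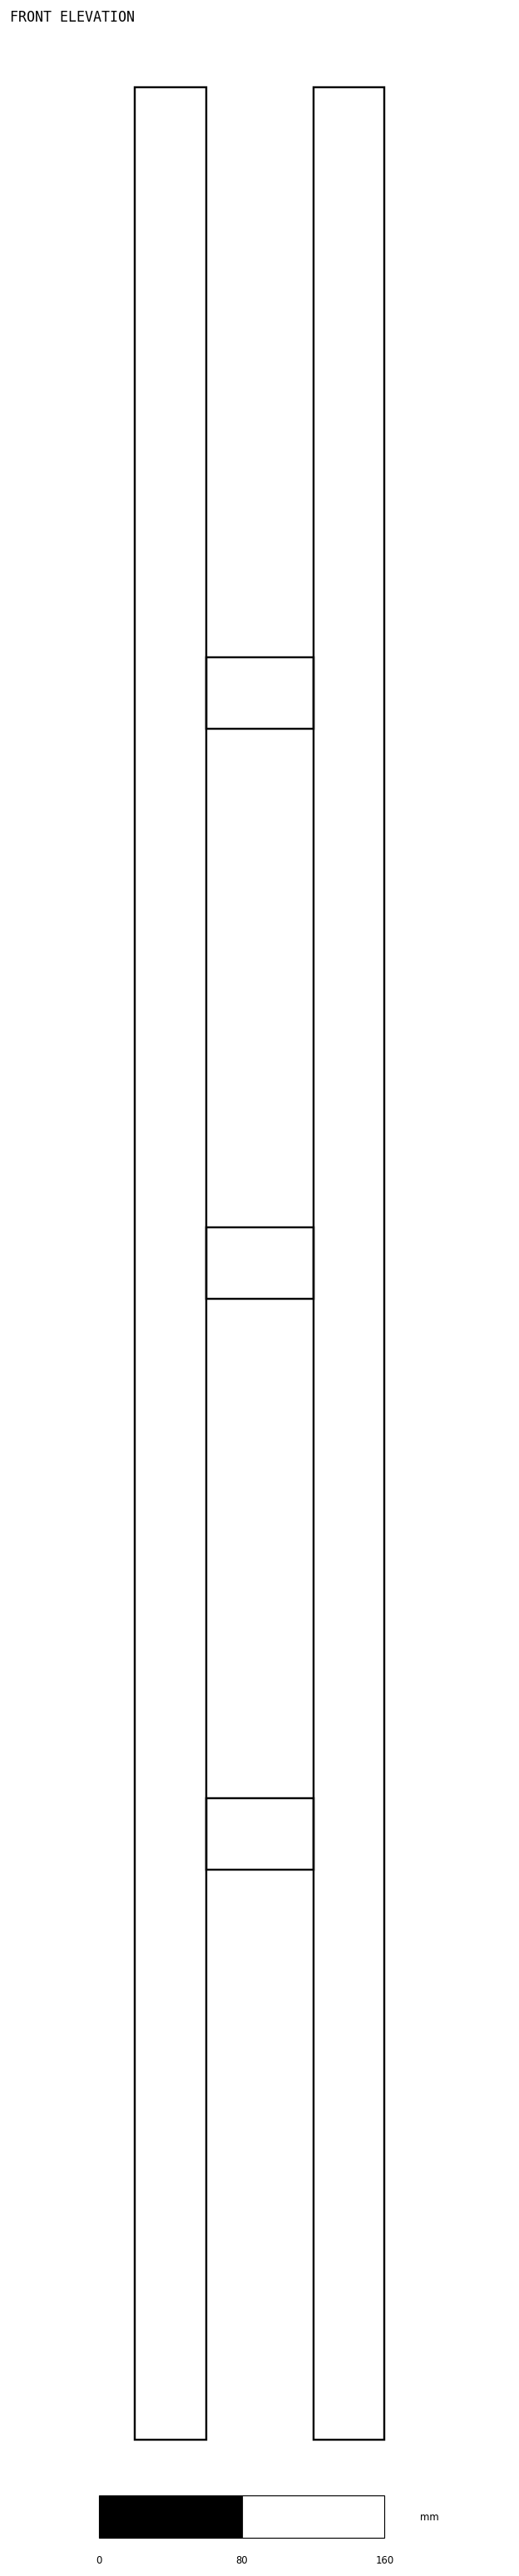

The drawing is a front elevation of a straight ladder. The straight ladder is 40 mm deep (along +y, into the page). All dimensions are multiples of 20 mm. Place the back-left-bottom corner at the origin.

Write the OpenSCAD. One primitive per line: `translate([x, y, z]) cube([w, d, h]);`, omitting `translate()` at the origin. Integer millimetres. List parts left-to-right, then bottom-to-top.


cube([40, 40, 1320]);
translate([40, 0, 320]) cube([60, 40, 40]);
translate([40, 0, 640]) cube([60, 40, 40]);
translate([40, 0, 960]) cube([60, 40, 40]);
translate([100, 0, 0]) cube([40, 40, 1320]);


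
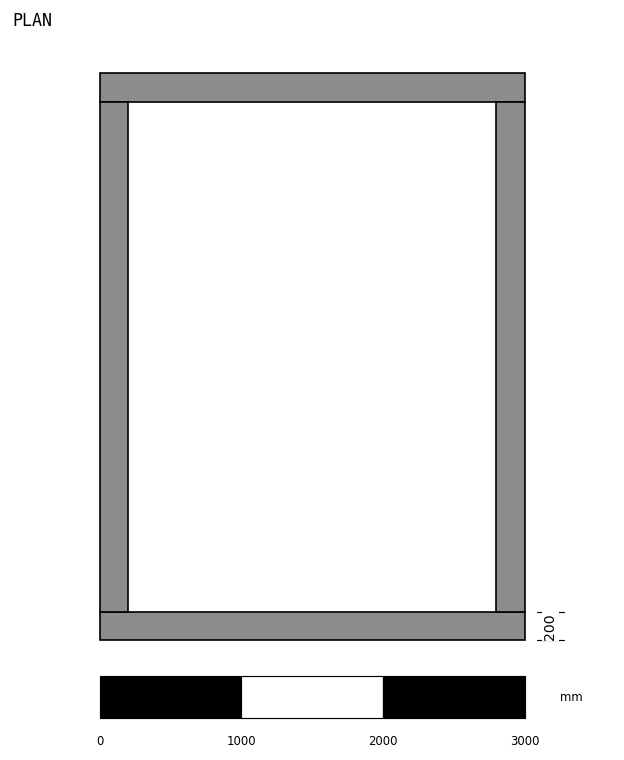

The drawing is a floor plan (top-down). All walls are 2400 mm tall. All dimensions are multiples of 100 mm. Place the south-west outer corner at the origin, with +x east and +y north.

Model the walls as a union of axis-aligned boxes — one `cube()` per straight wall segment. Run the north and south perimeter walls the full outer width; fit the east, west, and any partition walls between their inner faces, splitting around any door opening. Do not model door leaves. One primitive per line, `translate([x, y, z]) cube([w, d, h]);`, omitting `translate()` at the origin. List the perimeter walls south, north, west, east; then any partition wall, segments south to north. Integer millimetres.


cube([3000, 200, 2400]);
translate([0, 3800, 0]) cube([3000, 200, 2400]);
translate([0, 200, 0]) cube([200, 3600, 2400]);
translate([2800, 200, 0]) cube([200, 3600, 2400]);
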